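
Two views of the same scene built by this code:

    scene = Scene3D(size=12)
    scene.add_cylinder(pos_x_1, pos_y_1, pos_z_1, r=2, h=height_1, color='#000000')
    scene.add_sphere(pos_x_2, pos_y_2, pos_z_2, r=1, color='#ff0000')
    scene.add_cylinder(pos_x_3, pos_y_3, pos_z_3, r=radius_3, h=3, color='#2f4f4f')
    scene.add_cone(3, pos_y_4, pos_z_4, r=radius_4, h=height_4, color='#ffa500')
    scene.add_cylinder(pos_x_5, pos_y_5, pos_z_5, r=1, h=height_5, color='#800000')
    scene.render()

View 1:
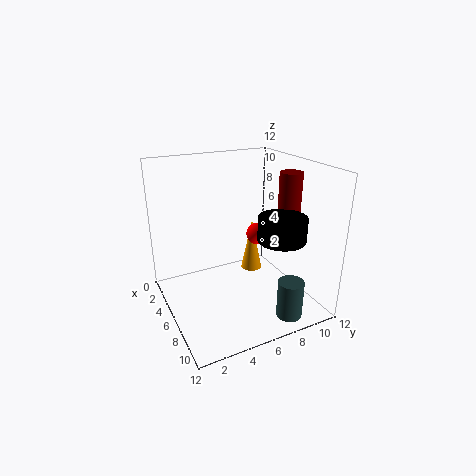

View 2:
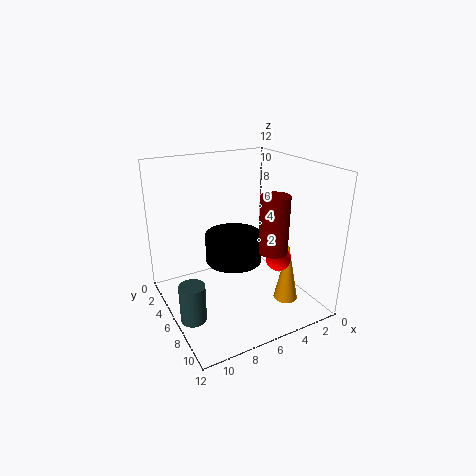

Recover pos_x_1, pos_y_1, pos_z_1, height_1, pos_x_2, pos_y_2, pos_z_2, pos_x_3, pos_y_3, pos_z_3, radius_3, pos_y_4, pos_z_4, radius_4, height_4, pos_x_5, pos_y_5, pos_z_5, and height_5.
pos_x_1 = 8; pos_y_1 = 9; pos_z_1 = 6; height_1 = 2; pos_x_2 = 4; pos_y_2 = 9; pos_z_2 = 5; pos_x_3 = 11; pos_y_3 = 8; pos_z_3 = 1; radius_3 = 1; pos_y_4 = 9; pos_z_4 = 1; radius_4 = 1; height_4 = 5; pos_x_5 = 6; pos_y_5 = 11; pos_z_5 = 7; height_5 = 4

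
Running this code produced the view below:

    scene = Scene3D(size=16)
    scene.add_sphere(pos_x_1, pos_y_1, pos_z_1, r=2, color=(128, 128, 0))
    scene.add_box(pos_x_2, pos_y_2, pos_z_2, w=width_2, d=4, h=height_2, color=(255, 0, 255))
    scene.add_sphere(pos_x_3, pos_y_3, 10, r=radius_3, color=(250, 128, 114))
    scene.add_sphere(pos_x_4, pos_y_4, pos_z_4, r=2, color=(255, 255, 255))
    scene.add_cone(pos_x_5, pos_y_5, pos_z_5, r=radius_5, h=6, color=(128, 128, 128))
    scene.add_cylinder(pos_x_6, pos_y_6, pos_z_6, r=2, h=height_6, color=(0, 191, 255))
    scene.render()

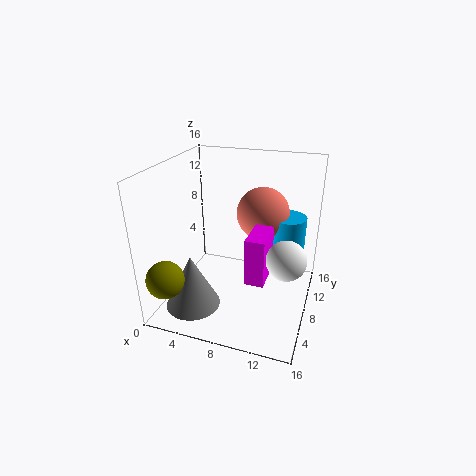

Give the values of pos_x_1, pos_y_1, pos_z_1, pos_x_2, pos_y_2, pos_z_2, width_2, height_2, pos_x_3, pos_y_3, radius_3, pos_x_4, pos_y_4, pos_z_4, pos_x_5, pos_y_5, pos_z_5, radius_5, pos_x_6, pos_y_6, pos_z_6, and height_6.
pos_x_1 = 2
pos_y_1 = 2
pos_z_1 = 5
pos_x_2 = 10
pos_y_2 = 4
pos_z_2 = 5
width_2 = 2
height_2 = 5
pos_x_3 = 10
pos_y_3 = 11
radius_3 = 3
pos_x_4 = 14
pos_y_4 = 5
pos_z_4 = 8
pos_x_5 = 4
pos_y_5 = 4
pos_z_5 = 1
radius_5 = 3
pos_x_6 = 13
pos_y_6 = 11
pos_z_6 = 4
height_6 = 6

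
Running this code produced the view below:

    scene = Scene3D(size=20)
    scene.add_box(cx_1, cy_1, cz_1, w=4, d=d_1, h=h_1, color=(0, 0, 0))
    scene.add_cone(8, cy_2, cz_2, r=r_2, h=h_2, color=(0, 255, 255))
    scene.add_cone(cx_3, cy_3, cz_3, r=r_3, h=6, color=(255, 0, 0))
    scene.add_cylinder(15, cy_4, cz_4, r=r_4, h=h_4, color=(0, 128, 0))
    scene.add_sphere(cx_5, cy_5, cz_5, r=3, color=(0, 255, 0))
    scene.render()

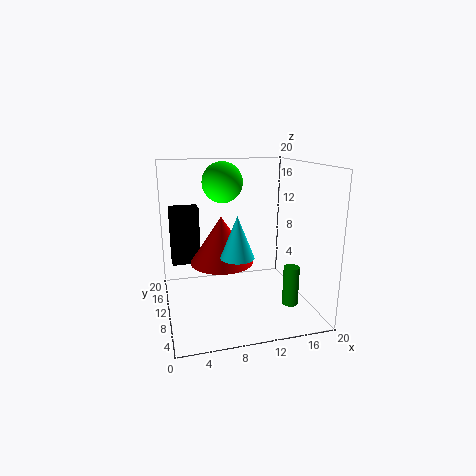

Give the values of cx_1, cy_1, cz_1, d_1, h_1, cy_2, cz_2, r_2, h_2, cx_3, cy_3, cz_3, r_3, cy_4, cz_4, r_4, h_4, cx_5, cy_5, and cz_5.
cx_1 = 1
cy_1 = 12
cz_1 = 6
d_1 = 3
h_1 = 8
cy_2 = 3
cz_2 = 10
r_2 = 2
h_2 = 5
cx_3 = 7
cy_3 = 7
cz_3 = 8
r_3 = 4
cy_4 = 3
cz_4 = 3
r_4 = 1
h_4 = 5
cx_5 = 9
cy_5 = 15
cz_5 = 17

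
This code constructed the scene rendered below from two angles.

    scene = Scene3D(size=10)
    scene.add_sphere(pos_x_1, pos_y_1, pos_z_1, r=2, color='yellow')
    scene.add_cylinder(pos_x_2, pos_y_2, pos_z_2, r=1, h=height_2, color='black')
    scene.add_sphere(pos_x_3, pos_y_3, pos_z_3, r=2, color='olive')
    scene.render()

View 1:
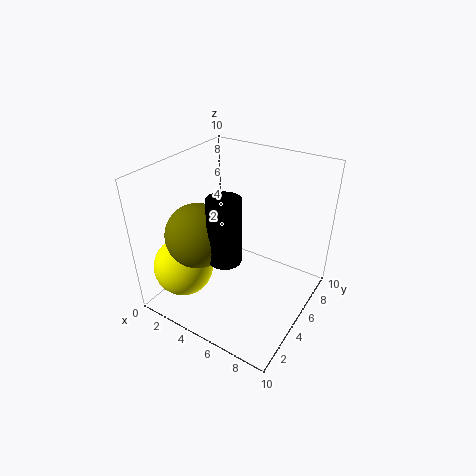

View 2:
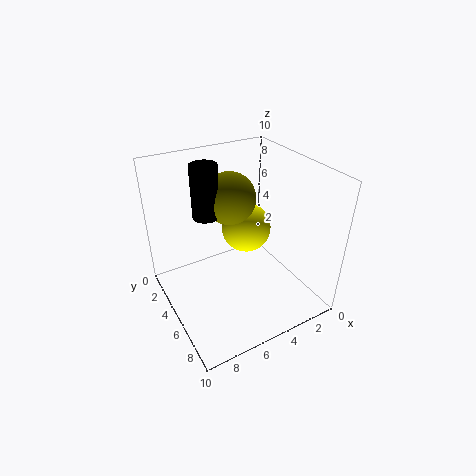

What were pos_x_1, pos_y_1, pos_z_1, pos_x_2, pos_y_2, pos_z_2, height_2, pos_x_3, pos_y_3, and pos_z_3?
pos_x_1 = 2.5
pos_y_1 = 2
pos_z_1 = 3.5
pos_x_2 = 6
pos_y_2 = 2
pos_z_2 = 5.5
height_2 = 4
pos_x_3 = 4
pos_y_3 = 2
pos_z_3 = 6.5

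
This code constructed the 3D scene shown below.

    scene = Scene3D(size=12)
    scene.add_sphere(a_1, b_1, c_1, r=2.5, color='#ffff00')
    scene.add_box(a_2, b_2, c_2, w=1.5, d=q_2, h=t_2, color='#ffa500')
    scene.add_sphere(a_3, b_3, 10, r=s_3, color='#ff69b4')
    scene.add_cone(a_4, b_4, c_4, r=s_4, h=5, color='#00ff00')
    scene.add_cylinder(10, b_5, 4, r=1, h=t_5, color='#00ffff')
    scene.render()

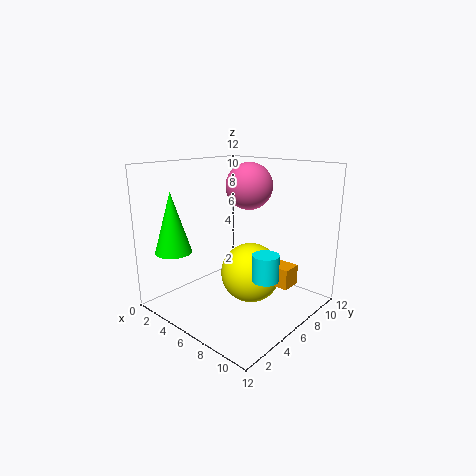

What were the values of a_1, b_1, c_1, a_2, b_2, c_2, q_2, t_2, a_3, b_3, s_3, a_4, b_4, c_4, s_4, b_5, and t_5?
a_1 = 7; b_1 = 6.5; c_1 = 3; a_2 = 10; b_2 = 5; c_2 = 3.5; q_2 = 1.5; t_2 = 1.5; a_3 = 5.5; b_3 = 8; s_3 = 2; a_4 = 2.5; b_4 = 2; c_4 = 5; s_4 = 1.5; b_5 = 4.5; t_5 = 2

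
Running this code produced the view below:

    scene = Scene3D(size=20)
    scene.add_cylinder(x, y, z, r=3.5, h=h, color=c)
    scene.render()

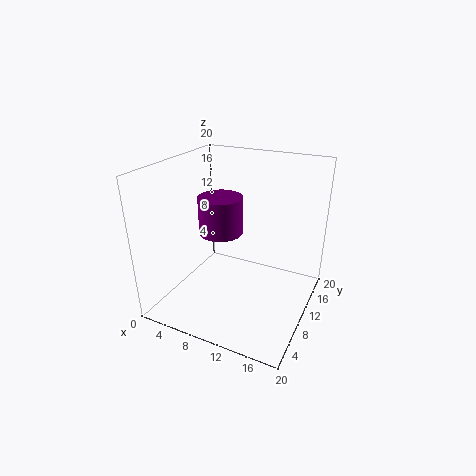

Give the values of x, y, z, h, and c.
x = 4.5
y = 15
z = 7.5
h = 6
c = 'purple'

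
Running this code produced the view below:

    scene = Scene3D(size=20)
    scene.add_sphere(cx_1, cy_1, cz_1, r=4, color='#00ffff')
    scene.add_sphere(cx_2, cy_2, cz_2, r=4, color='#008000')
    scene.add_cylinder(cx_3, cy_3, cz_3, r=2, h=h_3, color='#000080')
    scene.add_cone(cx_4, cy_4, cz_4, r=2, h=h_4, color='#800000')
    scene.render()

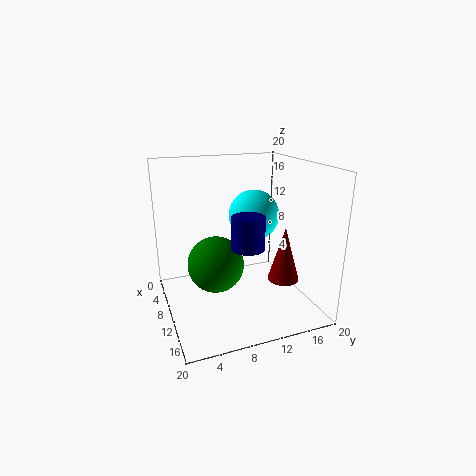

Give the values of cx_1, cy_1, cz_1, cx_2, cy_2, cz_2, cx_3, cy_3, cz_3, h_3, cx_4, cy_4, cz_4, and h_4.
cx_1 = 4
cy_1 = 15
cz_1 = 11
cx_2 = 9
cy_2 = 7
cz_2 = 6
cx_3 = 16
cy_3 = 9
cz_3 = 11
h_3 = 4
cx_4 = 16
cy_4 = 14
cz_4 = 6
h_4 = 7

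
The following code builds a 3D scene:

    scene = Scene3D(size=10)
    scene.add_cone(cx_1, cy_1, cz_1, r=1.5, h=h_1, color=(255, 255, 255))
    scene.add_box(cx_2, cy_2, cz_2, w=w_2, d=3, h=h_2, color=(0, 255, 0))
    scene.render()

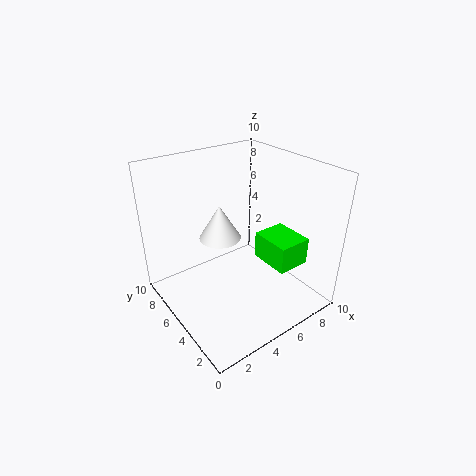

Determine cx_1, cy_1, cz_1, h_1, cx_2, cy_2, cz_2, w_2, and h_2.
cx_1 = 4.5; cy_1 = 6.5; cz_1 = 4.5; h_1 = 2.5; cx_2 = 7; cy_2 = 2.5; cz_2 = 2.5; w_2 = 2.5; h_2 = 2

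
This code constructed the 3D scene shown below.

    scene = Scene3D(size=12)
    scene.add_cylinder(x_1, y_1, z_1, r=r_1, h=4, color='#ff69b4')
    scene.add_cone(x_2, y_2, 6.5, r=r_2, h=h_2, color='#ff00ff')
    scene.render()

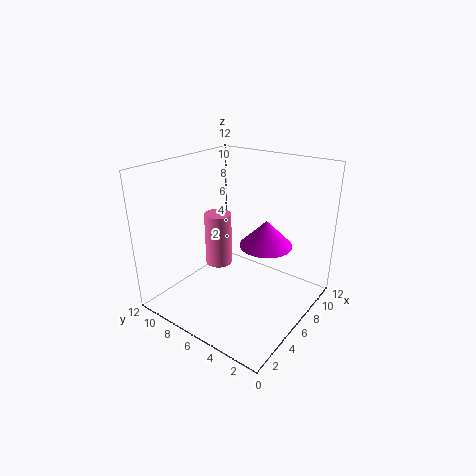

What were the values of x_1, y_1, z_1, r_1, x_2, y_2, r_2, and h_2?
x_1 = 3.5, y_1 = 6, z_1 = 5, r_1 = 1, x_2 = 5.5, y_2 = 3, r_2 = 2, h_2 = 2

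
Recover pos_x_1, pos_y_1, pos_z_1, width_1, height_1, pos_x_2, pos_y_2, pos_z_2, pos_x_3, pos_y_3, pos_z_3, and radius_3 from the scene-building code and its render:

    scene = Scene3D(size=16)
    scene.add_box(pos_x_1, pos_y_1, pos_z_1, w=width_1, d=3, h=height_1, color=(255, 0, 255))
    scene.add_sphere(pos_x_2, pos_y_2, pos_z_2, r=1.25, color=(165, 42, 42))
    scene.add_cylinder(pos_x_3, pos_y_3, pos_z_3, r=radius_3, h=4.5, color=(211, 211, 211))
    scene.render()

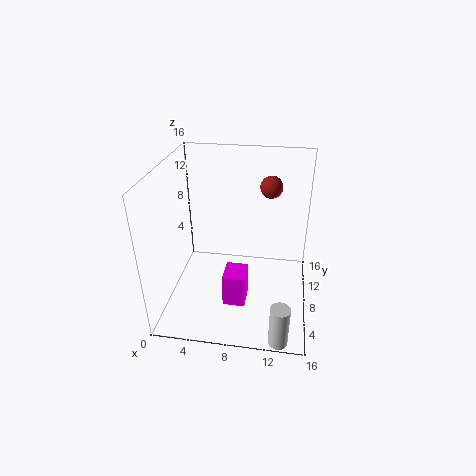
pos_x_1 = 6.75, pos_y_1 = 4.75, pos_z_1 = 1, width_1 = 2.5, height_1 = 3.75, pos_x_2 = 11.25, pos_y_2 = 11, pos_z_2 = 13, pos_x_3 = 13.25, pos_y_3 = 1, pos_z_3 = 0.25, radius_3 = 1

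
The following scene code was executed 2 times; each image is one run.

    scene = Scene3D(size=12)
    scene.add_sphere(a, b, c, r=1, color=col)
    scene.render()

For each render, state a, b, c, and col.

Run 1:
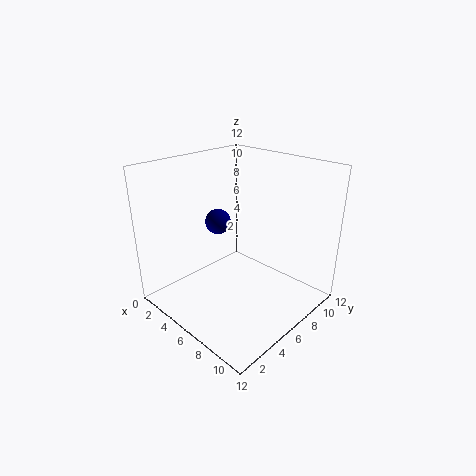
a = 5.25, b = 4.5, c = 7.75, col = 'navy'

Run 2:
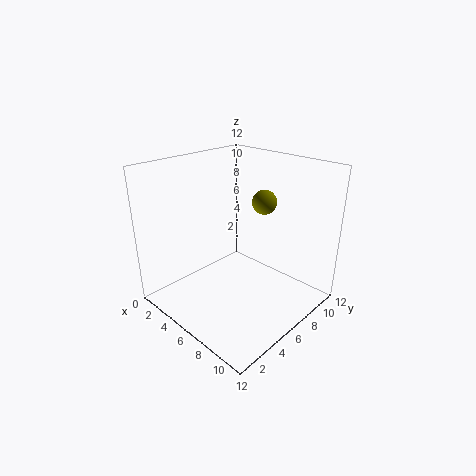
a = 7.25, b = 7.75, c = 9, col = 'olive'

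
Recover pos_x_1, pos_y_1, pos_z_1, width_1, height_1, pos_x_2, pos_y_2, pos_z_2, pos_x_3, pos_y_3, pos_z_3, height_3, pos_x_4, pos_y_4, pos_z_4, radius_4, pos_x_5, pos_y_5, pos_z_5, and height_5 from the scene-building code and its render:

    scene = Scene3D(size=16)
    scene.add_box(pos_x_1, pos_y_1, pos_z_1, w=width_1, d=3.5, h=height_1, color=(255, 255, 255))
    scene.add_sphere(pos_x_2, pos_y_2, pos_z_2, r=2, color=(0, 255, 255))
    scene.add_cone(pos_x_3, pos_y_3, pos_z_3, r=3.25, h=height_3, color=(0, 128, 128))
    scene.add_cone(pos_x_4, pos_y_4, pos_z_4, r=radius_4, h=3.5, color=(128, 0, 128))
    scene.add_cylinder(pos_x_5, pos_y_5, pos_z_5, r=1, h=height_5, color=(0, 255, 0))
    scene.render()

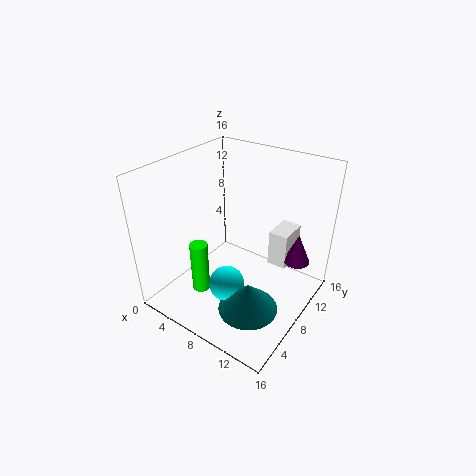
pos_x_1 = 10.25, pos_y_1 = 11, pos_z_1 = 3.75, width_1 = 2.25, height_1 = 4.25, pos_x_2 = 8, pos_y_2 = 5.75, pos_z_2 = 3, pos_x_3 = 11.25, pos_y_3 = 5.25, pos_z_3 = 1.5, height_3 = 3.25, pos_x_4 = 13.5, pos_y_4 = 12, pos_z_4 = 4.75, radius_4 = 1.5, pos_x_5 = 5, pos_y_5 = 4.75, pos_z_5 = 1.75, height_5 = 6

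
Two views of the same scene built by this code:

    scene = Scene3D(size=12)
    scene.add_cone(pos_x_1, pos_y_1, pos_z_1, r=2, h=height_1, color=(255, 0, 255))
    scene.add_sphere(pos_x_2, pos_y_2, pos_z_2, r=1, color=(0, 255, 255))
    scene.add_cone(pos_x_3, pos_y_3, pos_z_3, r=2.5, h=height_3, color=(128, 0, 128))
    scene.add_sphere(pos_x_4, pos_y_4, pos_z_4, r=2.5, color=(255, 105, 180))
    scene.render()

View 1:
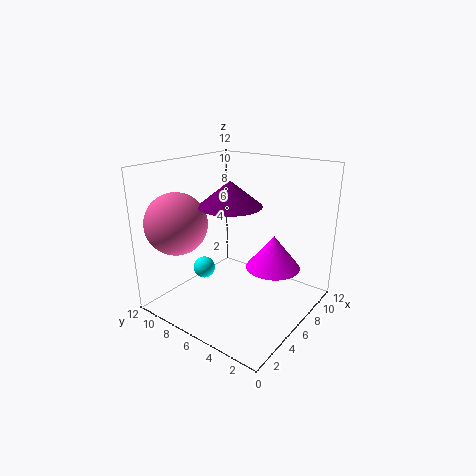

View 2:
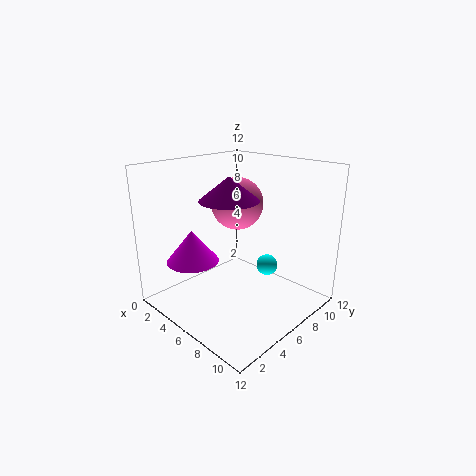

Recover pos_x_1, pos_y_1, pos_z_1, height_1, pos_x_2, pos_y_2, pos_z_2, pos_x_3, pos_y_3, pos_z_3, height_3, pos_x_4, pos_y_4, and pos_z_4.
pos_x_1 = 5; pos_y_1 = 2; pos_z_1 = 5; height_1 = 2.5; pos_x_2 = 6; pos_y_2 = 10; pos_z_2 = 2; pos_x_3 = 5; pos_y_3 = 6; pos_z_3 = 9; height_3 = 2; pos_x_4 = 2.5; pos_y_4 = 9.5; pos_z_4 = 7.5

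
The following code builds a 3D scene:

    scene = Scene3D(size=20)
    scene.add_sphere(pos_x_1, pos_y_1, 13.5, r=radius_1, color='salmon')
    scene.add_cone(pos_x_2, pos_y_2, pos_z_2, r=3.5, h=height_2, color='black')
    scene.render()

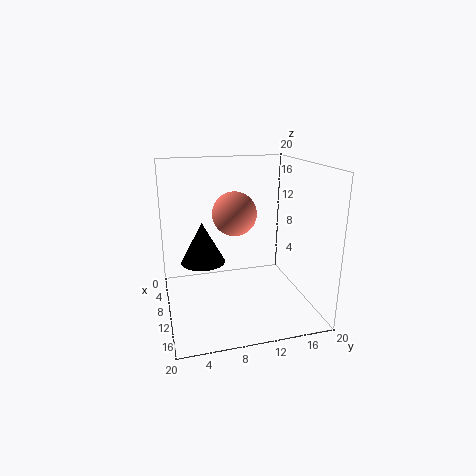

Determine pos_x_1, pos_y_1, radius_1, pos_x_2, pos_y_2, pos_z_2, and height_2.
pos_x_1 = 10
pos_y_1 = 9.5
radius_1 = 3
pos_x_2 = 3.5
pos_y_2 = 6
pos_z_2 = 4
height_2 = 6.5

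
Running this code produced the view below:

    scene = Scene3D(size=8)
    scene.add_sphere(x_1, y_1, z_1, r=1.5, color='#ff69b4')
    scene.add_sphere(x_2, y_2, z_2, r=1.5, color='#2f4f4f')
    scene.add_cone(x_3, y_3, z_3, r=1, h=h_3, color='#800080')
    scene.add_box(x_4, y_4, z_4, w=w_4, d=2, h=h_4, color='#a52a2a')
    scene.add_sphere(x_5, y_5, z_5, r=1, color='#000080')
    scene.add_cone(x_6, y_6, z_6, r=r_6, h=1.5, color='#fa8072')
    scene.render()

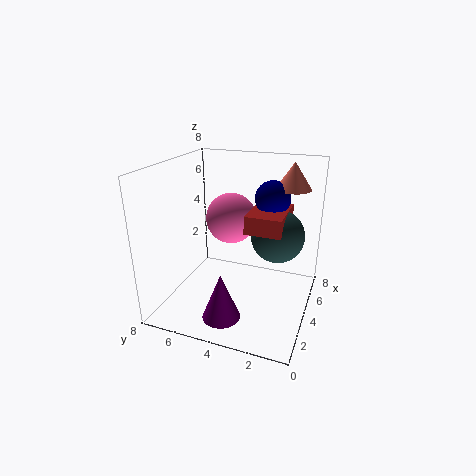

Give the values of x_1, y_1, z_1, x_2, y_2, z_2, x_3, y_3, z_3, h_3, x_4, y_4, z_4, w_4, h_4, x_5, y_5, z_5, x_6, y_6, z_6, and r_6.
x_1 = 5.5; y_1 = 5; z_1 = 4.5; x_2 = 5; y_2 = 2; z_2 = 4; x_3 = 1.5; y_3 = 4; z_3 = 0.5; h_3 = 2.5; x_4 = 3.5; y_4 = 1.5; z_4 = 4.5; w_4 = 3; h_4 = 1; x_5 = 5.5; y_5 = 2.5; z_5 = 6; x_6 = 6; y_6 = 1.5; z_6 = 6.5; r_6 = 1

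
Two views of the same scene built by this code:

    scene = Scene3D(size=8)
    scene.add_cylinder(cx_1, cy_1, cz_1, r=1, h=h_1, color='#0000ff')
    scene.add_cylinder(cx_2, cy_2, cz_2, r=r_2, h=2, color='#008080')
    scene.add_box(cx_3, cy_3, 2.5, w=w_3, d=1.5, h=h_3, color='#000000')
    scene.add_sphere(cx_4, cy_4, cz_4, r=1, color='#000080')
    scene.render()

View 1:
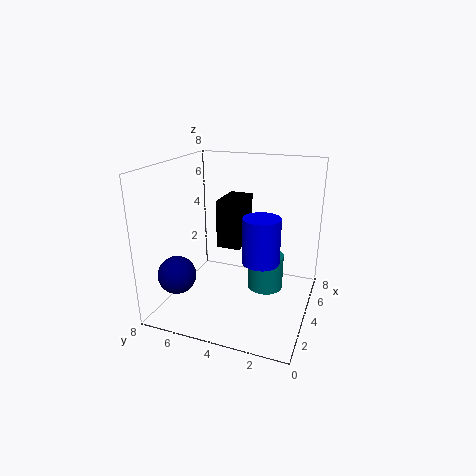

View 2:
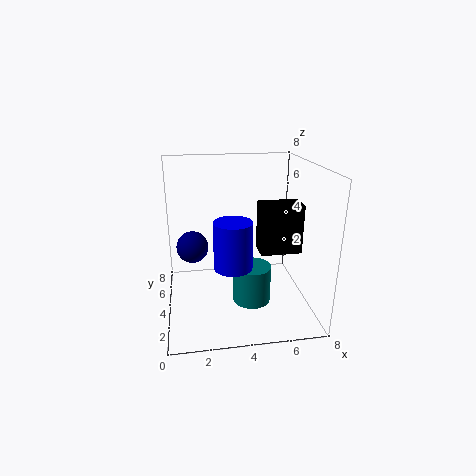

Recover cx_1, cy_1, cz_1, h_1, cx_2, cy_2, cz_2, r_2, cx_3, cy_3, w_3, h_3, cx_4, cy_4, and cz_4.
cx_1 = 3.5
cy_1 = 2.5
cz_1 = 3
h_1 = 2.5
cx_2 = 4.5
cy_2 = 2.5
cz_2 = 1
r_2 = 1
cx_3 = 5.5
cy_3 = 4.5
w_3 = 2.5
h_3 = 3
cx_4 = 1.5
cy_4 = 6.5
cz_4 = 2.5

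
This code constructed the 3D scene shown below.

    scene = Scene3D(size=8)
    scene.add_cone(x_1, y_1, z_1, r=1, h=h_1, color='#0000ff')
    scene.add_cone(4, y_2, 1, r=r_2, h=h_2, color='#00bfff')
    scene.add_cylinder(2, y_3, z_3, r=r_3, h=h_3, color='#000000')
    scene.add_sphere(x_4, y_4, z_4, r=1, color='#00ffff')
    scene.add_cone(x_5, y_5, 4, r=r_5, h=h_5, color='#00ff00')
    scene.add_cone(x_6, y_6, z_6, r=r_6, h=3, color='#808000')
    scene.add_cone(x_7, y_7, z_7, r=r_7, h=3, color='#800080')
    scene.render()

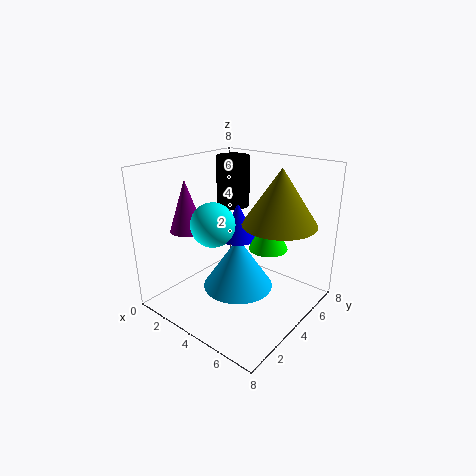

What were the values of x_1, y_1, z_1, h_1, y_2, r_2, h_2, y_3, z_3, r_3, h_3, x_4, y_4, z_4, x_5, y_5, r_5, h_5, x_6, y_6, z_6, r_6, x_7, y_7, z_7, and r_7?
x_1 = 4; y_1 = 4; z_1 = 4; h_1 = 2; y_2 = 4; r_2 = 2; h_2 = 3; y_3 = 6; z_3 = 5; r_3 = 1; h_3 = 3; x_4 = 5; y_4 = 1; z_4 = 6; x_5 = 6; y_5 = 4; r_5 = 1; h_5 = 2; x_6 = 6; y_6 = 5; z_6 = 5; r_6 = 2; x_7 = 1; y_7 = 3; z_7 = 4; r_7 = 1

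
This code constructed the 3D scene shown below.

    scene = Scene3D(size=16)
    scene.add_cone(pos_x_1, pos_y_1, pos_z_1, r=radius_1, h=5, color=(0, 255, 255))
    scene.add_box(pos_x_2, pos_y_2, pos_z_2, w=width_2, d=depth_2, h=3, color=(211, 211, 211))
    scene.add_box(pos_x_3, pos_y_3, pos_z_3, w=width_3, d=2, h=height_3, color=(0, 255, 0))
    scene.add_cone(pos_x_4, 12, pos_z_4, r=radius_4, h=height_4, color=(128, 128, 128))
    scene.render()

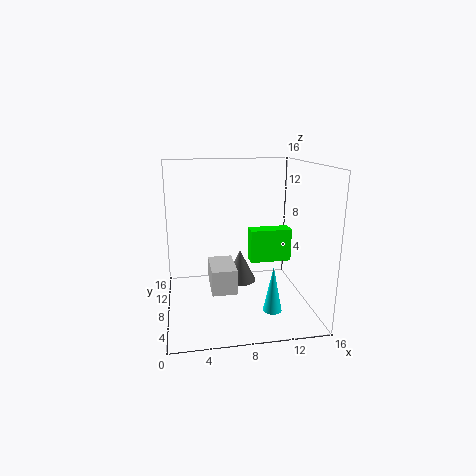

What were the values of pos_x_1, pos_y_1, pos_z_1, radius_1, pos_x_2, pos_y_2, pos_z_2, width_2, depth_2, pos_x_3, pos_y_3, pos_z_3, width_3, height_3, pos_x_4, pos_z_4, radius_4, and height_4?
pos_x_1 = 11; pos_y_1 = 4; pos_z_1 = 1; radius_1 = 1; pos_x_2 = 5; pos_y_2 = 8; pos_z_2 = 1; width_2 = 3; depth_2 = 5; pos_x_3 = 10; pos_y_3 = 10; pos_z_3 = 4; width_3 = 5; height_3 = 4; pos_x_4 = 9; pos_z_4 = 1; radius_4 = 2; height_4 = 4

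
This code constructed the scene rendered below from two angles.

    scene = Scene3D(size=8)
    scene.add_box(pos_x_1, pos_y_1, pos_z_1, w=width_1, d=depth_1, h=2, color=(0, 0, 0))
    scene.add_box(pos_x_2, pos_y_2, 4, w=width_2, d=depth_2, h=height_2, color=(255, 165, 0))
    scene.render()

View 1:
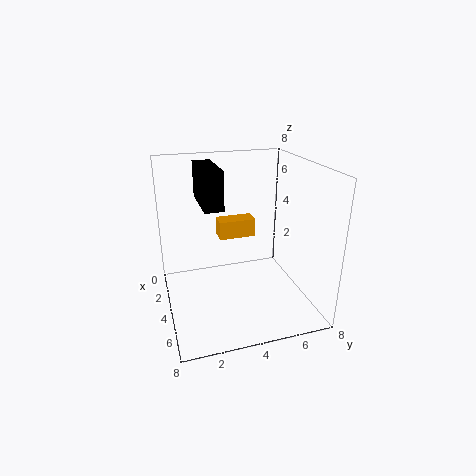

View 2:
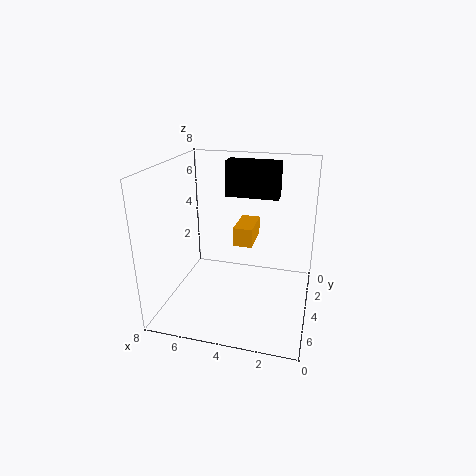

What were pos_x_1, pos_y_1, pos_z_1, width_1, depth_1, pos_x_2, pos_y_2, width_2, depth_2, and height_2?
pos_x_1 = 2
pos_y_1 = 2
pos_z_1 = 6
width_1 = 3
depth_1 = 1
pos_x_2 = 3
pos_y_2 = 3
width_2 = 1
depth_2 = 2
height_2 = 1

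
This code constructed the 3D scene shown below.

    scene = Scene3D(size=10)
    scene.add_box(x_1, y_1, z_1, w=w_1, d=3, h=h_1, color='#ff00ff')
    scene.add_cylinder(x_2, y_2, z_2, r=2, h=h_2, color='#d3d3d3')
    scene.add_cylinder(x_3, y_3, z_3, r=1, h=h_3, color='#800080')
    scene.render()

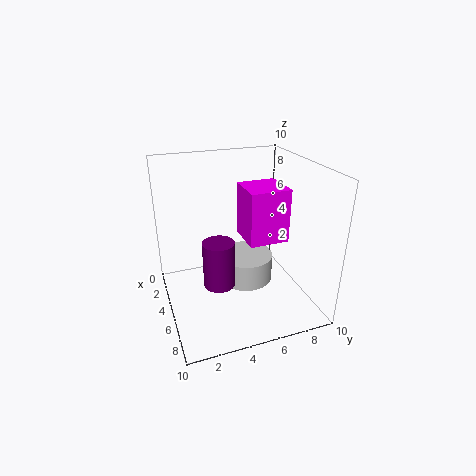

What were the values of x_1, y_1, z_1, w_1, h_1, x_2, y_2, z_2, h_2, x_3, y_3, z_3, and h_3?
x_1 = 2, y_1 = 6, z_1 = 4, w_1 = 3, h_1 = 4, x_2 = 4, y_2 = 6, z_2 = 1, h_2 = 2, x_3 = 7, y_3 = 3, z_3 = 3, h_3 = 3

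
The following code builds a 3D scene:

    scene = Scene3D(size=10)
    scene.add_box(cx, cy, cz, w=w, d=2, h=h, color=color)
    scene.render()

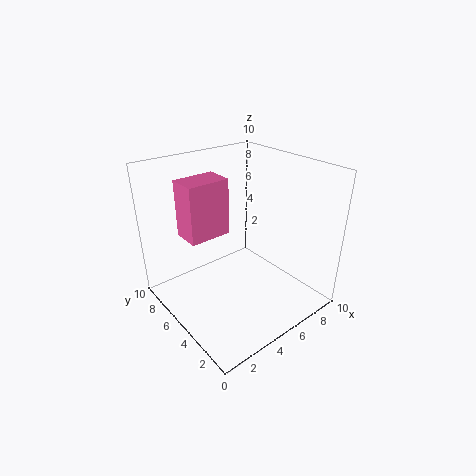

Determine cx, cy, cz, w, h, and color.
cx = 2; cy = 6; cz = 5; w = 3; h = 4; color = 'hotpink'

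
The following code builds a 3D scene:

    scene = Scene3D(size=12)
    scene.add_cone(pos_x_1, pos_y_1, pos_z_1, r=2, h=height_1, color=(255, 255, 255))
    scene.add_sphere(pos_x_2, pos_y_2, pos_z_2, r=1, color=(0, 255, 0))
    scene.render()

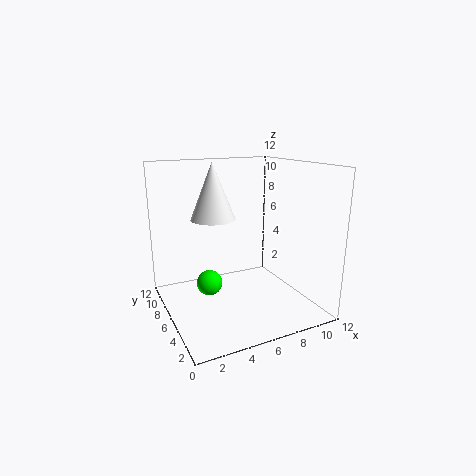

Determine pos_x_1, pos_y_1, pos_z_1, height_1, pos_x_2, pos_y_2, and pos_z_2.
pos_x_1 = 5
pos_y_1 = 9
pos_z_1 = 7
height_1 = 5
pos_x_2 = 3
pos_y_2 = 5
pos_z_2 = 3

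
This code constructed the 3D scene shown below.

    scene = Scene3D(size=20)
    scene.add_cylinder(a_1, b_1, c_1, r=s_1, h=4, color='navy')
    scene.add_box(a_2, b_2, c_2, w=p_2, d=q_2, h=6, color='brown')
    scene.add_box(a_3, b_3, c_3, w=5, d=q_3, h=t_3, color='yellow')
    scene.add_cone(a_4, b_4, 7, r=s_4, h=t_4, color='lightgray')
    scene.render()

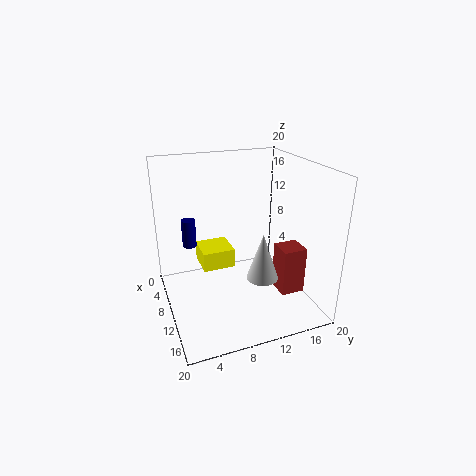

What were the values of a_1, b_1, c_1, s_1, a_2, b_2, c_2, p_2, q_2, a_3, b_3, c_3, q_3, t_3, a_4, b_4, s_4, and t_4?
a_1 = 6; b_1 = 4; c_1 = 8; s_1 = 1; a_2 = 15; b_2 = 13; c_2 = 5; p_2 = 3; q_2 = 3; a_3 = 1; b_3 = 6; c_3 = 3; q_3 = 5; t_3 = 3; a_4 = 16; b_4 = 11; s_4 = 2; t_4 = 6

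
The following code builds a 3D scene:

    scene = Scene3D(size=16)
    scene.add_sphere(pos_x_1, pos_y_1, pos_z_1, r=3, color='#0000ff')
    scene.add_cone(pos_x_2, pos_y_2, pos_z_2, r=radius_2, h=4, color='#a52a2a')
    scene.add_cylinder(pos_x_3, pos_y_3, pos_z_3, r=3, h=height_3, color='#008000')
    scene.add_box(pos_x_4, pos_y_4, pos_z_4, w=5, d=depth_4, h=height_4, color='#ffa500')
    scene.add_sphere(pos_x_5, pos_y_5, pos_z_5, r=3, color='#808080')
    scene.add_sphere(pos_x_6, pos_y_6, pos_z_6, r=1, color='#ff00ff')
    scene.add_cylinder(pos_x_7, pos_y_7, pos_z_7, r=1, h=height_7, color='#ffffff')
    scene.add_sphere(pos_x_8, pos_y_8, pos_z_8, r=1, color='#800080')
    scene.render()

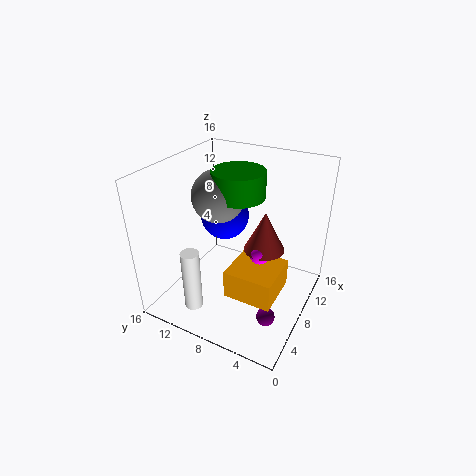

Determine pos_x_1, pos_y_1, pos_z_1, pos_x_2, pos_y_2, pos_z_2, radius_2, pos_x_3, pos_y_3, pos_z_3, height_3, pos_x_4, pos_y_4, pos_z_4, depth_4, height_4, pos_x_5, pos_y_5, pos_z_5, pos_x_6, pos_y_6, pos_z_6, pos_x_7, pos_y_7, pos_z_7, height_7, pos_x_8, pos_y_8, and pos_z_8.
pos_x_1 = 12
pos_y_1 = 12
pos_z_1 = 8
pos_x_2 = 6
pos_y_2 = 4
pos_z_2 = 9
radius_2 = 2
pos_x_3 = 10
pos_y_3 = 9
pos_z_3 = 12
height_3 = 3
pos_x_4 = 3
pos_y_4 = 2
pos_z_4 = 4
depth_4 = 5
height_4 = 3
pos_x_5 = 9
pos_y_5 = 11
pos_z_5 = 12
pos_x_6 = 5
pos_y_6 = 4
pos_z_6 = 9
pos_x_7 = 3
pos_y_7 = 11
pos_z_7 = 1
height_7 = 7
pos_x_8 = 5
pos_y_8 = 3
pos_z_8 = 1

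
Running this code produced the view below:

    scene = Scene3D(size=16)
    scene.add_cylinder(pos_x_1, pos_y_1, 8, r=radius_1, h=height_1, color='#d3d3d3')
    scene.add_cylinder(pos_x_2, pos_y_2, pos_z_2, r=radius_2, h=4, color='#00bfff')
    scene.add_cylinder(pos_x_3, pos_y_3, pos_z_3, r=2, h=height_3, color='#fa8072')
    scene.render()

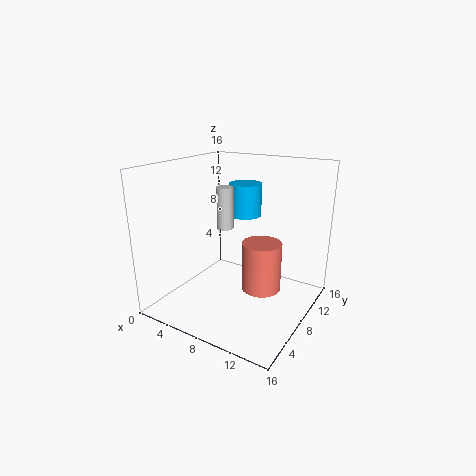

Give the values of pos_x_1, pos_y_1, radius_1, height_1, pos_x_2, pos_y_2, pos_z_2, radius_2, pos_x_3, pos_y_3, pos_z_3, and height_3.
pos_x_1 = 5; pos_y_1 = 10; radius_1 = 1; height_1 = 5; pos_x_2 = 6; pos_y_2 = 13; pos_z_2 = 9; radius_2 = 2; pos_x_3 = 12; pos_y_3 = 6; pos_z_3 = 4; height_3 = 5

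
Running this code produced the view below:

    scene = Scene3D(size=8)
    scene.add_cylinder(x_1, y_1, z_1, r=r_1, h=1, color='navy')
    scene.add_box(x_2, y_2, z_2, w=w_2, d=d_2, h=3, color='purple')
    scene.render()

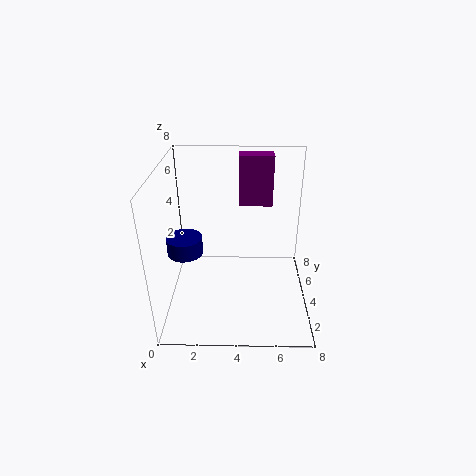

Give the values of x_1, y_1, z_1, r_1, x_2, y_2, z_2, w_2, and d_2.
x_1 = 1
y_1 = 4
z_1 = 3
r_1 = 1
x_2 = 4
y_2 = 6
z_2 = 5
w_2 = 2
d_2 = 1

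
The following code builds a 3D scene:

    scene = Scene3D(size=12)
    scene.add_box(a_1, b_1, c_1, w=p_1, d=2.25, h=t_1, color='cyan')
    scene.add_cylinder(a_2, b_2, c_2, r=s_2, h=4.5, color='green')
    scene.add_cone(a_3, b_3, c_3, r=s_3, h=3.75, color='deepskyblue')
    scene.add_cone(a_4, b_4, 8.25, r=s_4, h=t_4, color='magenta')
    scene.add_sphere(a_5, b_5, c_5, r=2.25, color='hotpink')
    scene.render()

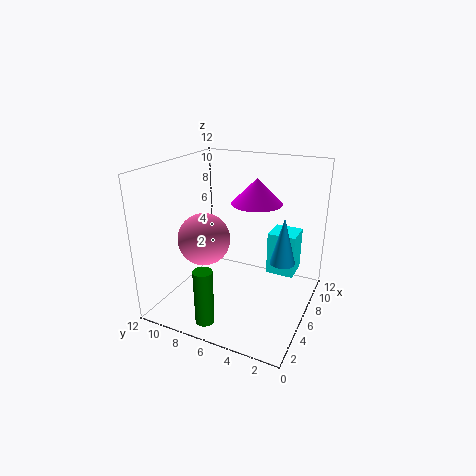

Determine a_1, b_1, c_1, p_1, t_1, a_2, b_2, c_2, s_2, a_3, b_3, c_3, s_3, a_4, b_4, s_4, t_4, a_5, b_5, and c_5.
a_1 = 6.25, b_1 = 1.25, c_1 = 3.25, p_1 = 2.25, t_1 = 3.5, a_2 = 1.5, b_2 = 6.75, c_2 = 0.5, s_2 = 0.75, a_3 = 5.75, b_3 = 2, c_3 = 4.75, s_3 = 1, a_4 = 8.75, b_4 = 5.5, s_4 = 2.25, t_4 = 2.25, a_5 = 5.5, b_5 = 9, c_5 = 5.5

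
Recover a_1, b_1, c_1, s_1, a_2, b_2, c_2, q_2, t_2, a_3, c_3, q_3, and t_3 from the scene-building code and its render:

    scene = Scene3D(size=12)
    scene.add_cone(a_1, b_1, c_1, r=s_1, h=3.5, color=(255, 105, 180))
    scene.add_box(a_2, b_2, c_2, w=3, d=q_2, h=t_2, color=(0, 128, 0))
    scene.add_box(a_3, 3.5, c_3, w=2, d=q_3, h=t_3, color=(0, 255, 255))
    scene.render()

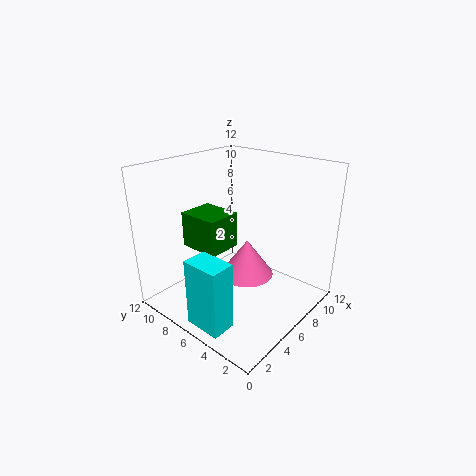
a_1 = 8.5, b_1 = 7, c_1 = 1, s_1 = 2.5, a_2 = 3.5, b_2 = 6.5, c_2 = 5, q_2 = 3.5, t_2 = 3, a_3 = 0.5, c_3 = 0.5, q_3 = 3, t_3 = 5.5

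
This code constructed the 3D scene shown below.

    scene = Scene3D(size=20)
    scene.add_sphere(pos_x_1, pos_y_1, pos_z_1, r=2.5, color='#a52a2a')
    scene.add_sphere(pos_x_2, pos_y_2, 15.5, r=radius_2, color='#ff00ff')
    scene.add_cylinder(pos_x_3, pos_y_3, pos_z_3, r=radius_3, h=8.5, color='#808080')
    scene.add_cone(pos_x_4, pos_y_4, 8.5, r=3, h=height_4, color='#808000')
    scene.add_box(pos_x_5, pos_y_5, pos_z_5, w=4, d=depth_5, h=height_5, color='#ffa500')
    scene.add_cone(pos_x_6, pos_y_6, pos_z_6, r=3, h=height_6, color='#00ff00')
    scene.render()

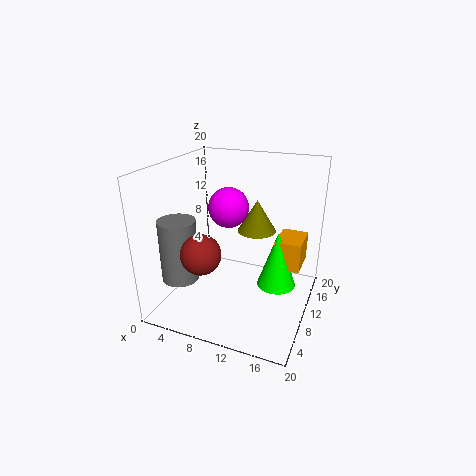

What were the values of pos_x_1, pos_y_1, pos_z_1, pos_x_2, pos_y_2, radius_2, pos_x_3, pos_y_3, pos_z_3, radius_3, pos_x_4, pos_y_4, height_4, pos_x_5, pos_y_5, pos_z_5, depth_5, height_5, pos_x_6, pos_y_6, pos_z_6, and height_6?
pos_x_1 = 8, pos_y_1 = 3, pos_z_1 = 10.5, pos_x_2 = 10, pos_y_2 = 7, radius_2 = 2.5, pos_x_3 = 3.5, pos_y_3 = 5, pos_z_3 = 5, radius_3 = 2.5, pos_x_4 = 10.5, pos_y_4 = 16.5, height_4 = 5, pos_x_5 = 14, pos_y_5 = 14.5, pos_z_5 = 3.5, depth_5 = 5.5, height_5 = 4.5, pos_x_6 = 14.5, pos_y_6 = 15, pos_z_6 = 0.5, height_6 = 9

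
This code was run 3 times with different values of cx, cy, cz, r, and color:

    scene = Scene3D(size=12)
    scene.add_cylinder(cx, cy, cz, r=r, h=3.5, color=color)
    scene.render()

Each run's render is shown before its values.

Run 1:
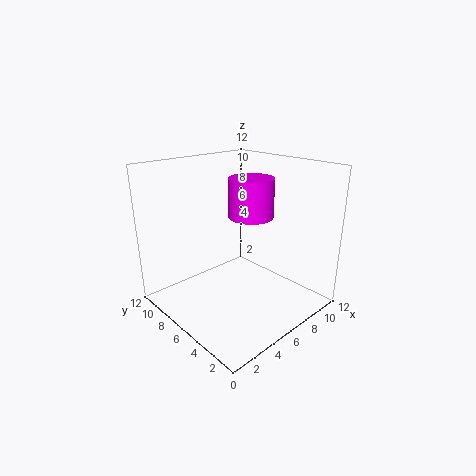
cx = 8.5, cy = 7, cz = 7, r = 2, color = 'magenta'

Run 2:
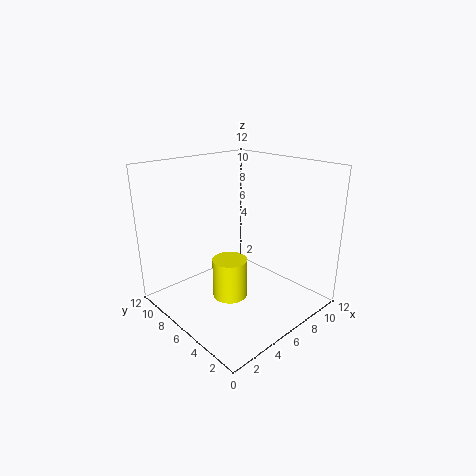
cx = 5.5, cy = 6.5, cz = 0.5, r = 1.5, color = 'yellow'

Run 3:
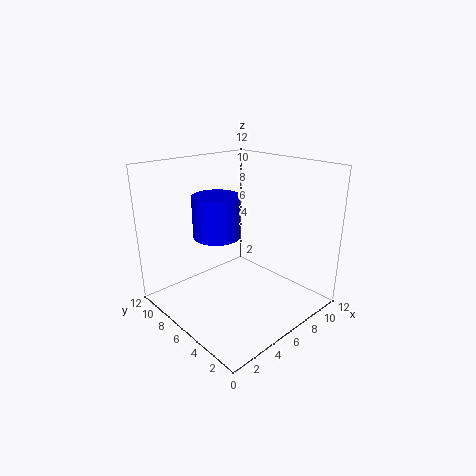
cx = 5, cy = 7.5, cz = 6, r = 2, color = 'blue'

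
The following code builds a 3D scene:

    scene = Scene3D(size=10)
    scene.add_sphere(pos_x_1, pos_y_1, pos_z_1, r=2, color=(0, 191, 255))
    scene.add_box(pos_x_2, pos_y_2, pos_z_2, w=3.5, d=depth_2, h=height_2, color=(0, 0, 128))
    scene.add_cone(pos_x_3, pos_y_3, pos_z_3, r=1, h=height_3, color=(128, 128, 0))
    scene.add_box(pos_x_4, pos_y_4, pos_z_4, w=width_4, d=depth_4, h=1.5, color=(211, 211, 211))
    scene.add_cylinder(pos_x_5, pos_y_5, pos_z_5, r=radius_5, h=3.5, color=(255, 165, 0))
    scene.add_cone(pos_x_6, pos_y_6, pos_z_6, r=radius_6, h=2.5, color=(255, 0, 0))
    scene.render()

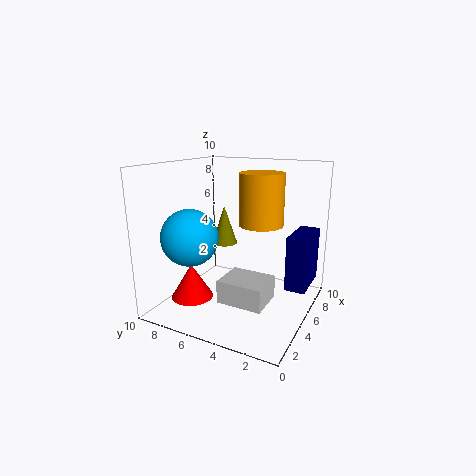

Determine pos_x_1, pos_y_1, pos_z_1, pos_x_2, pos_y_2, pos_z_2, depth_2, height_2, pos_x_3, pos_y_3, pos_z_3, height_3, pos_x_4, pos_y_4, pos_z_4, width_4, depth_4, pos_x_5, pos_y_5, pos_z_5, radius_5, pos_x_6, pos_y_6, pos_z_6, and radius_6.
pos_x_1 = 3.5, pos_y_1 = 8, pos_z_1 = 5, pos_x_2 = 6.5, pos_y_2 = 0.5, pos_z_2 = 1, depth_2 = 1.5, height_2 = 4, pos_x_3 = 7.5, pos_y_3 = 7.5, pos_z_3 = 3.5, height_3 = 3, pos_x_4 = 2, pos_y_4 = 2, pos_z_4 = 1.5, width_4 = 2.5, depth_4 = 3, pos_x_5 = 5.5, pos_y_5 = 3.5, pos_z_5 = 6, radius_5 = 1.5, pos_x_6 = 3.5, pos_y_6 = 8, pos_z_6 = 0.5, radius_6 = 1.5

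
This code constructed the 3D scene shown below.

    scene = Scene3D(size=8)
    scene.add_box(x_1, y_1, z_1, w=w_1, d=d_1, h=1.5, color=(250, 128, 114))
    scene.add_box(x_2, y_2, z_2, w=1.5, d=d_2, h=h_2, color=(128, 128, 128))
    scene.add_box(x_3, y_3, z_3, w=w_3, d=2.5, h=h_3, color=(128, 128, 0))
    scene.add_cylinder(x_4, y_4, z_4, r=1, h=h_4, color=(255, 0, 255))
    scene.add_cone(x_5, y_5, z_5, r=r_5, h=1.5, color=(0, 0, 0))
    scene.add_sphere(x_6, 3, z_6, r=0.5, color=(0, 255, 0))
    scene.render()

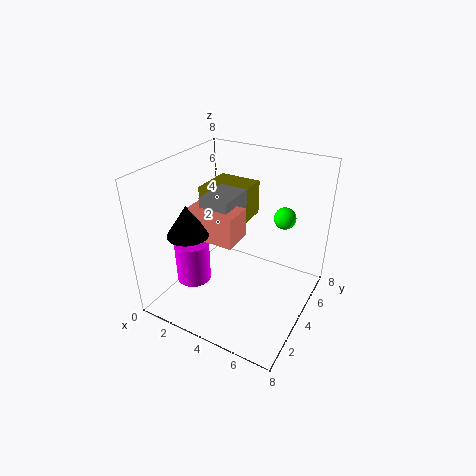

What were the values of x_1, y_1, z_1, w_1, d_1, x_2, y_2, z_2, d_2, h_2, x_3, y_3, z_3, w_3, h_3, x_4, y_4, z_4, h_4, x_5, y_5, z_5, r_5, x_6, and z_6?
x_1 = 2.5, y_1 = 1.5, z_1 = 5, w_1 = 2.5, d_1 = 1.5, x_2 = 3, y_2 = 2, z_2 = 5, d_2 = 2, h_2 = 2, x_3 = 1.5, y_3 = 4, z_3 = 4.5, w_3 = 2.5, h_3 = 2, x_4 = 1.5, y_4 = 3, z_4 = 1, h_4 = 2.5, x_5 = 3, y_5 = 1, z_5 = 5.5, r_5 = 1, x_6 = 7, z_6 = 6.5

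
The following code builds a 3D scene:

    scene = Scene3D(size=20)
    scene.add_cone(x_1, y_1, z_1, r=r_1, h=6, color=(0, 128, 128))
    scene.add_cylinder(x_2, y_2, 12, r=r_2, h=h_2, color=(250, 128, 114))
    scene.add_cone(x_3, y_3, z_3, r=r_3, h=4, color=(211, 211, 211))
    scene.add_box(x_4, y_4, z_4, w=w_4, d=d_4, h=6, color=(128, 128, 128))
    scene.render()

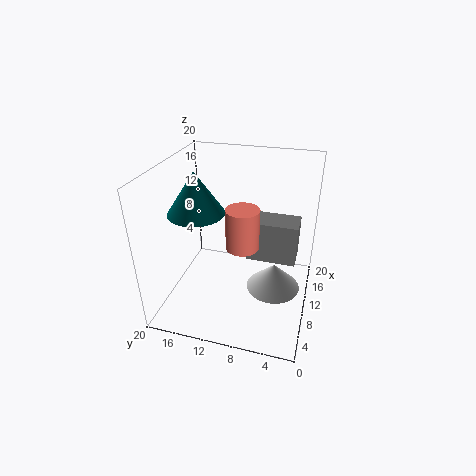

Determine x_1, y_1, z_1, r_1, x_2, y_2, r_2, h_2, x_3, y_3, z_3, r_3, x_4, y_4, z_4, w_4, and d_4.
x_1 = 10; y_1 = 16; z_1 = 13; r_1 = 4; x_2 = 5; y_2 = 8; r_2 = 2; h_2 = 5; x_3 = 12; y_3 = 5; z_3 = 1; r_3 = 4; x_4 = 11; y_4 = 2; z_4 = 6; w_4 = 4; d_4 = 7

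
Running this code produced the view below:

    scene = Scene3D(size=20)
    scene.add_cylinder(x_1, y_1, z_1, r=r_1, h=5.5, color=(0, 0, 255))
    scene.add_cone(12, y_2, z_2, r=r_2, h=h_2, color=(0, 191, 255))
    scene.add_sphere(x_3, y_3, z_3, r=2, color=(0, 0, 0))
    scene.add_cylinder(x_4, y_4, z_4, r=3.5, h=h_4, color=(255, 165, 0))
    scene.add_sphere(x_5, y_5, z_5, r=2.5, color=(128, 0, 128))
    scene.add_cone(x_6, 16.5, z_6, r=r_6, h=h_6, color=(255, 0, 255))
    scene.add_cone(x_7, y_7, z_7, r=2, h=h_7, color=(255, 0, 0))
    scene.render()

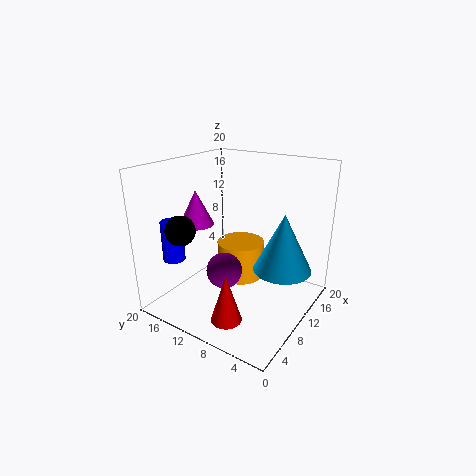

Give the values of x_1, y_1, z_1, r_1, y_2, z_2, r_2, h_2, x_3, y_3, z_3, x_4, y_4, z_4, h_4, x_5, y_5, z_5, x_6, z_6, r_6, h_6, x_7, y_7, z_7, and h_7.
x_1 = 4, y_1 = 16.5, z_1 = 7.5, r_1 = 1.5, y_2 = 4, z_2 = 6, r_2 = 4, h_2 = 8, x_3 = 4, y_3 = 15, z_3 = 12, x_4 = 13, y_4 = 11.5, z_4 = 2.5, h_4 = 5.5, x_5 = 8, y_5 = 11, z_5 = 5.5, x_6 = 9, z_6 = 11, r_6 = 2.5, h_6 = 5, x_7 = 3.5, y_7 = 7.5, z_7 = 1.5, h_7 = 6.5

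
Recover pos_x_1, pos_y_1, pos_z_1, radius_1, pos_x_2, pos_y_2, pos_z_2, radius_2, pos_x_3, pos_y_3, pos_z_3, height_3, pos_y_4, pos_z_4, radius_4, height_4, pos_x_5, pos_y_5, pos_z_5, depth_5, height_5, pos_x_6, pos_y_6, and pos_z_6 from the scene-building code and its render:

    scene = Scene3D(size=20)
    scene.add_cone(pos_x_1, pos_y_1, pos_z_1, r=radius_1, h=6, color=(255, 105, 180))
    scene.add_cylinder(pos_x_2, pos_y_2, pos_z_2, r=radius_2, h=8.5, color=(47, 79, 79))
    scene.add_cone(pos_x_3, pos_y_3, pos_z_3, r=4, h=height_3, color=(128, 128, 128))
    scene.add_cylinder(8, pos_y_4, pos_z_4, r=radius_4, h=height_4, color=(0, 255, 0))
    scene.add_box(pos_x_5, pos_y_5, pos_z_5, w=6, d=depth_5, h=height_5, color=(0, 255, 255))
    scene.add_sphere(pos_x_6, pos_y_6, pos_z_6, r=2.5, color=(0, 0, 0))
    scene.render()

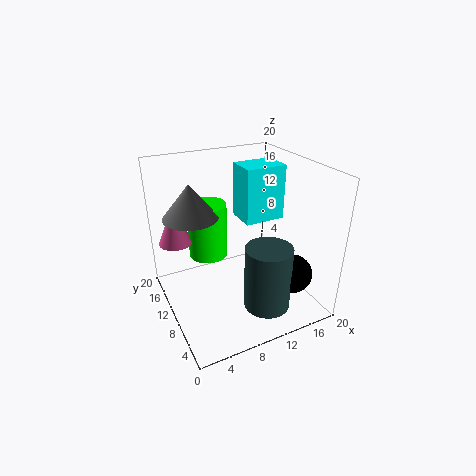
pos_x_1 = 3, pos_y_1 = 17, pos_z_1 = 7.5, radius_1 = 2.5, pos_x_2 = 11, pos_y_2 = 3.5, pos_z_2 = 3, radius_2 = 3, pos_x_3 = 5, pos_y_3 = 15, pos_z_3 = 12, height_3 = 5, pos_y_4 = 16.5, pos_z_4 = 4.5, radius_4 = 3, height_4 = 8.5, pos_x_5 = 12, pos_y_5 = 11, pos_z_5 = 11, depth_5 = 4.5, height_5 = 8, pos_x_6 = 14.5, pos_y_6 = 3, pos_z_6 = 7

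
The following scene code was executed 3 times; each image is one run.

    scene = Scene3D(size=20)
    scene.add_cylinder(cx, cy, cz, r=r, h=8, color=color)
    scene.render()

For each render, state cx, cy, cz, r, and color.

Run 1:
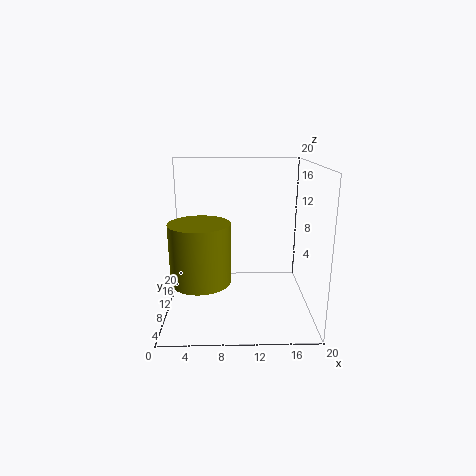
cx = 5; cy = 7; cz = 5; r = 4; color = 'olive'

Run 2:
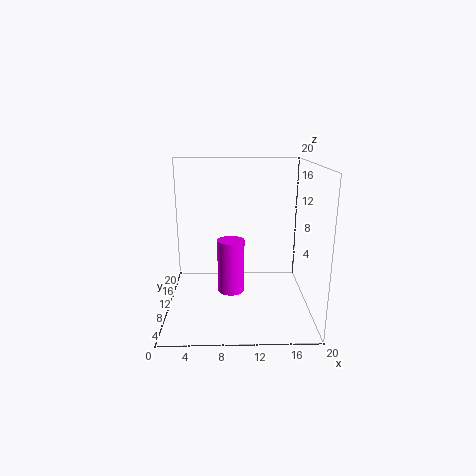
cx = 9; cy = 12; cz = 1; r = 2; color = 'magenta'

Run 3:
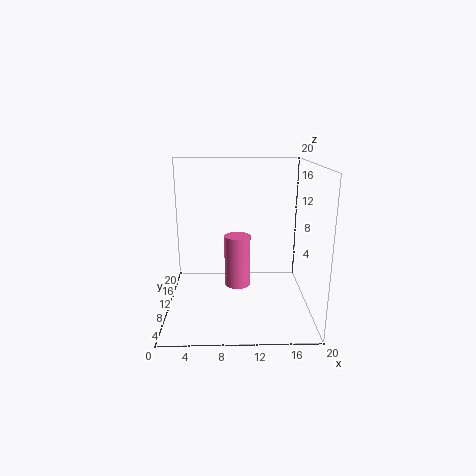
cx = 10; cy = 14; cz = 1; r = 2; color = 'hotpink'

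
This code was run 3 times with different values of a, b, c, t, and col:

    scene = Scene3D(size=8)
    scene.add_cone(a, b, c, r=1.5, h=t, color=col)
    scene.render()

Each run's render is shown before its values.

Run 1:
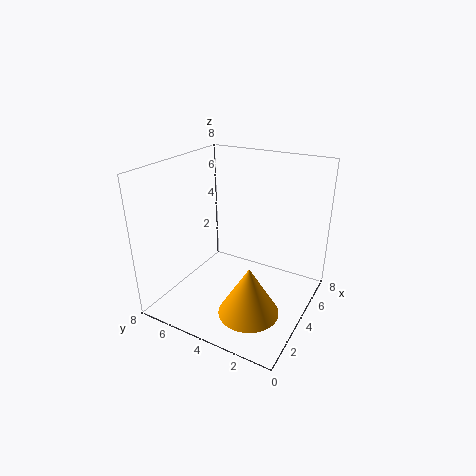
a = 1.5
b = 2
c = 1.5
t = 2.5
col = 'orange'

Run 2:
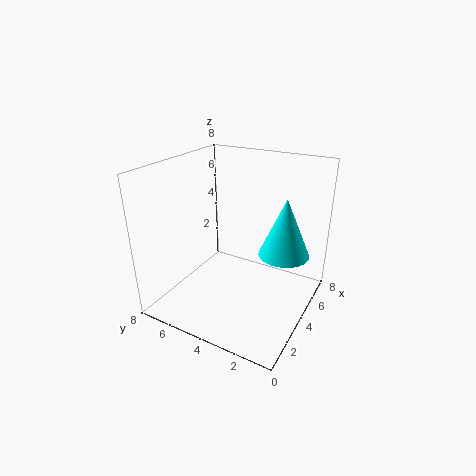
a = 6
b = 2
c = 2.5
t = 3.5
col = 'cyan'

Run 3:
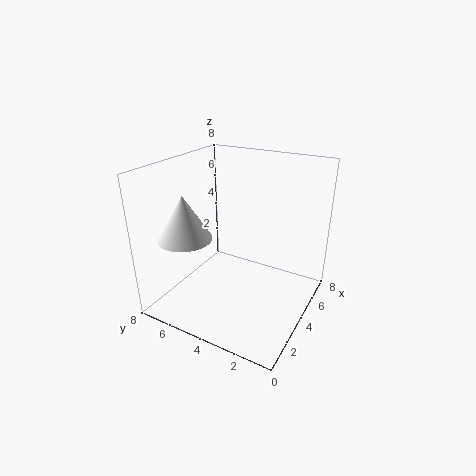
a = 2.5
b = 6.5
c = 4
t = 2.5
col = 'white'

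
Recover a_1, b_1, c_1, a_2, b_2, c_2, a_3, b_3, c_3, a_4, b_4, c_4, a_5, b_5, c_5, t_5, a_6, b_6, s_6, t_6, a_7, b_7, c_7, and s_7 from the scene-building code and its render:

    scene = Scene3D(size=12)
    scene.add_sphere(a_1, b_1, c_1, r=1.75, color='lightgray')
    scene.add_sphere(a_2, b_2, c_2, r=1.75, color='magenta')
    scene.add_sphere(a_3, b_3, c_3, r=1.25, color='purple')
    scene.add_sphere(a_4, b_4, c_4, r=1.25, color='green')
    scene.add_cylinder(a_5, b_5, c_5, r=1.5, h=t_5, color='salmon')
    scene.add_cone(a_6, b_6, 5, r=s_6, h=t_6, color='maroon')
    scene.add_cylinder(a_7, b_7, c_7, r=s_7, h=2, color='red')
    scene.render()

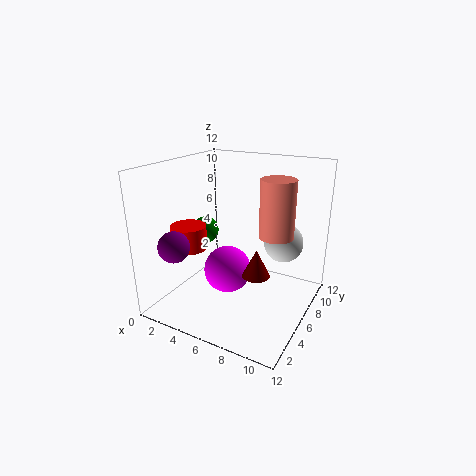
a_1 = 8.75, b_1 = 9.5, c_1 = 4.75, a_2 = 6.75, b_2 = 3, c_2 = 4.75, a_3 = 2.5, b_3 = 2, c_3 = 6, a_4 = 1.5, b_4 = 7.75, c_4 = 5.25, a_5 = 8.5, b_5 = 8.25, c_5 = 5.75, t_5 = 5, a_6 = 9.25, b_6 = 2.75, s_6 = 1, t_6 = 2, a_7 = 2.25, b_7 = 4.25, c_7 = 5, s_7 = 1.5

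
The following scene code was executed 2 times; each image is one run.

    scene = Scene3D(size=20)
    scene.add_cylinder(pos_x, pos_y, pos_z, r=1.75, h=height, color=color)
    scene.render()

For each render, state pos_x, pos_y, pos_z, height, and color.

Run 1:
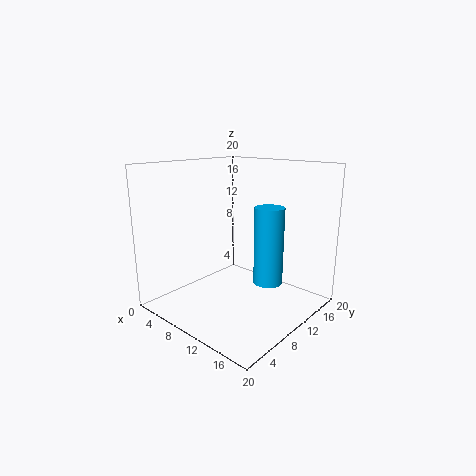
pos_x = 17; pos_y = 7.5; pos_z = 6.5; height = 9.25; color = 'deepskyblue'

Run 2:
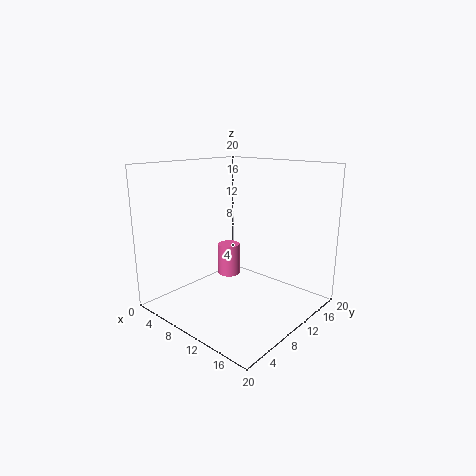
pos_x = 4.75; pos_y = 13.75; pos_z = 2; height = 5; color = 'hotpink'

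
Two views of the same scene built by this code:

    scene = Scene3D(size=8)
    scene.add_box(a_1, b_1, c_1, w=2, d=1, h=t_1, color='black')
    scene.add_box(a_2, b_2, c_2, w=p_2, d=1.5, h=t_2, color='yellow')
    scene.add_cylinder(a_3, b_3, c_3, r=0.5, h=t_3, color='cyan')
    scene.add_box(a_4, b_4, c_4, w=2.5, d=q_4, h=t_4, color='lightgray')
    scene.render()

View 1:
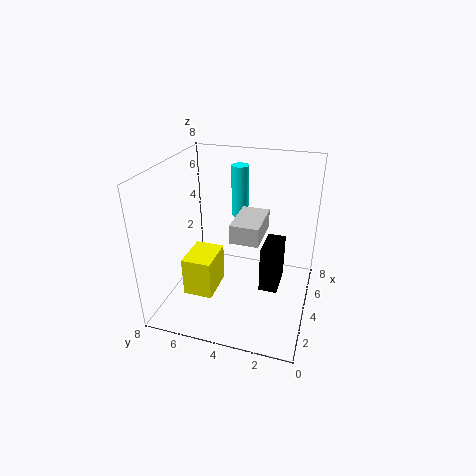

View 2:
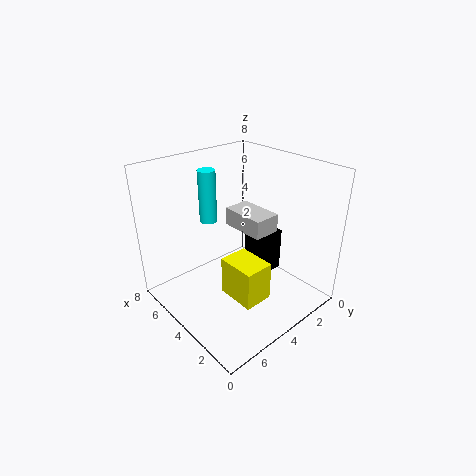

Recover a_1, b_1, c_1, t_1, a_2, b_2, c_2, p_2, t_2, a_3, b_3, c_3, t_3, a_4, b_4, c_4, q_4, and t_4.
a_1 = 3
b_1 = 1.5
c_1 = 1.5
t_1 = 2.5
a_2 = 1
b_2 = 4.5
c_2 = 2
p_2 = 2
t_2 = 2
a_3 = 6
b_3 = 4.5
c_3 = 4.5
t_3 = 3
a_4 = 2.5
b_4 = 2.5
c_4 = 4.5
q_4 = 1.5
t_4 = 1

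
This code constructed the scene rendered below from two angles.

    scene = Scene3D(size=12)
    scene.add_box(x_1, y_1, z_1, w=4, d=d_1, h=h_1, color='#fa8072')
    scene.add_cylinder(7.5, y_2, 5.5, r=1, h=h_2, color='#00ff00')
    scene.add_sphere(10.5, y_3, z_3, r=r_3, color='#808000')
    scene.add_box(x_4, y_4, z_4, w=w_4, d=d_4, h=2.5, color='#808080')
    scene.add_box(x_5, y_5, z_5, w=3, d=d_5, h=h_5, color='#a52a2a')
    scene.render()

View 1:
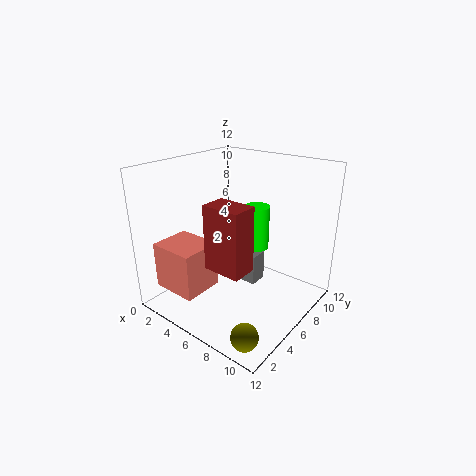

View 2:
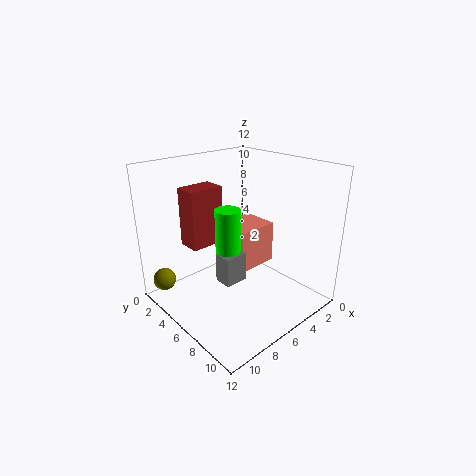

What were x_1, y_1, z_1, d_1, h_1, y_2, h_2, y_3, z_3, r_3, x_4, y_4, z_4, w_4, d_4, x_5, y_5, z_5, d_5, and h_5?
x_1 = 0.5; y_1 = 1.5; z_1 = 1.5; d_1 = 3.5; h_1 = 4; y_2 = 6.5; h_2 = 3.5; y_3 = 1; z_3 = 1.5; r_3 = 1; x_4 = 6; y_4 = 5.5; z_4 = 2.5; w_4 = 2; d_4 = 1.5; x_5 = 6; y_5 = 2; z_5 = 5; d_5 = 2; h_5 = 5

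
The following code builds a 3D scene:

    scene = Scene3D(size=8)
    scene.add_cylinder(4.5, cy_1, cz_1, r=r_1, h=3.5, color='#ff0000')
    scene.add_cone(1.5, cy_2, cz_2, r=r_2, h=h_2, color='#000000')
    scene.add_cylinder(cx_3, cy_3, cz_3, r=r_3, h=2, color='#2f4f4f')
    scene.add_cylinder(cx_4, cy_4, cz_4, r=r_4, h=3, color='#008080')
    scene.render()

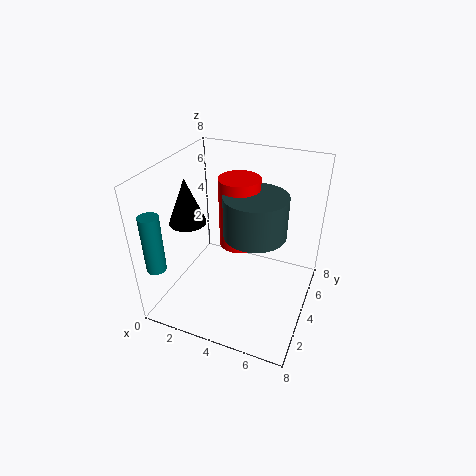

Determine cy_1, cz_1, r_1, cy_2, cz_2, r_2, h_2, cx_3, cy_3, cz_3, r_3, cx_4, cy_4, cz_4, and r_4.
cy_1 = 3; cz_1 = 4.5; r_1 = 1; cy_2 = 3; cz_2 = 5; r_2 = 1; h_2 = 2.5; cx_3 = 5.5; cy_3 = 2.5; cz_3 = 5.5; r_3 = 1.5; cx_4 = 1; cy_4 = 0.5; cz_4 = 3.5; r_4 = 0.5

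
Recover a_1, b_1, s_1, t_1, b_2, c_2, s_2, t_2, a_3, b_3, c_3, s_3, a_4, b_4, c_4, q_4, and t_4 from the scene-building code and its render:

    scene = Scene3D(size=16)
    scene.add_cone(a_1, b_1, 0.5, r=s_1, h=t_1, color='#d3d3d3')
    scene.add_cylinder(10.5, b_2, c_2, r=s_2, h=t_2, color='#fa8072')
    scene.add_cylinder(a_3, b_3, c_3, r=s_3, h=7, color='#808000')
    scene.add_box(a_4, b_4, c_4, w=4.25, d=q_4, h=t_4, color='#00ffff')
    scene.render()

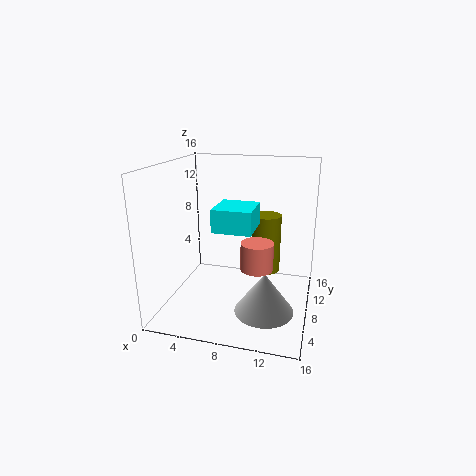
a_1 = 11.5
b_1 = 6
s_1 = 3.25
t_1 = 4.5
b_2 = 6.5
c_2 = 5.25
s_2 = 1.75
t_2 = 3
a_3 = 10.5
b_3 = 11.75
c_3 = 2.75
s_3 = 1.75
a_4 = 5.75
b_4 = 5.5
c_4 = 9.25
q_4 = 4.5
t_4 = 2.5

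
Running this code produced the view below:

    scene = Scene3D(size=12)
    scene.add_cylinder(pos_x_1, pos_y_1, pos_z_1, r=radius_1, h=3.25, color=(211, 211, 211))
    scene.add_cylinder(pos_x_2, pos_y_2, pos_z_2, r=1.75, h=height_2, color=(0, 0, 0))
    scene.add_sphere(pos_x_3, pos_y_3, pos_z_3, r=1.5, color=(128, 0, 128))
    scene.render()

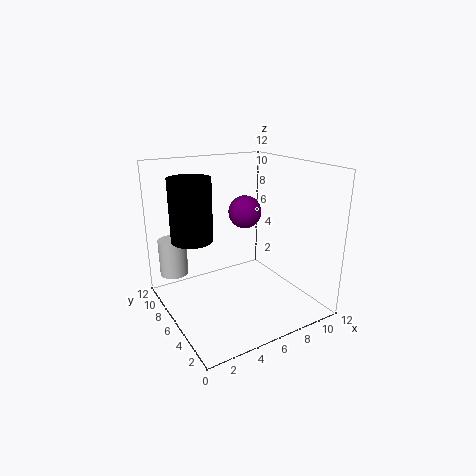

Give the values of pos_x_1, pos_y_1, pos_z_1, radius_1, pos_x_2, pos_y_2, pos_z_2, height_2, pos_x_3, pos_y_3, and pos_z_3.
pos_x_1 = 1.75
pos_y_1 = 10.25
pos_z_1 = 2
radius_1 = 1.25
pos_x_2 = 2.75
pos_y_2 = 8
pos_z_2 = 5.75
height_2 = 5.25
pos_x_3 = 8.25
pos_y_3 = 8.5
pos_z_3 = 7.25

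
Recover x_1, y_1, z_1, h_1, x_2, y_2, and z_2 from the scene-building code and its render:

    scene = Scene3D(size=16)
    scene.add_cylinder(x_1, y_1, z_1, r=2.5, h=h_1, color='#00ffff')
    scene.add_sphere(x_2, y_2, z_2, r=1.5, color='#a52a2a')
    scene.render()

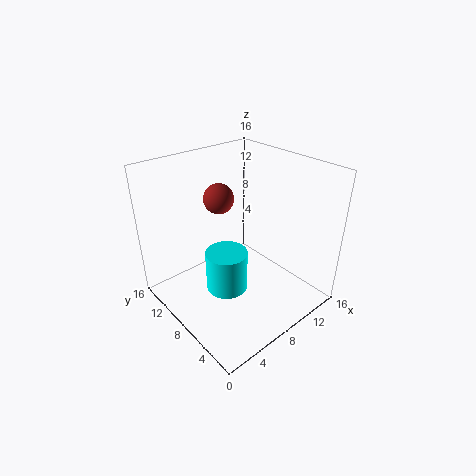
x_1 = 7.5; y_1 = 9.5; z_1 = 0.5; h_1 = 5; x_2 = 5.5; y_2 = 8; z_2 = 13.5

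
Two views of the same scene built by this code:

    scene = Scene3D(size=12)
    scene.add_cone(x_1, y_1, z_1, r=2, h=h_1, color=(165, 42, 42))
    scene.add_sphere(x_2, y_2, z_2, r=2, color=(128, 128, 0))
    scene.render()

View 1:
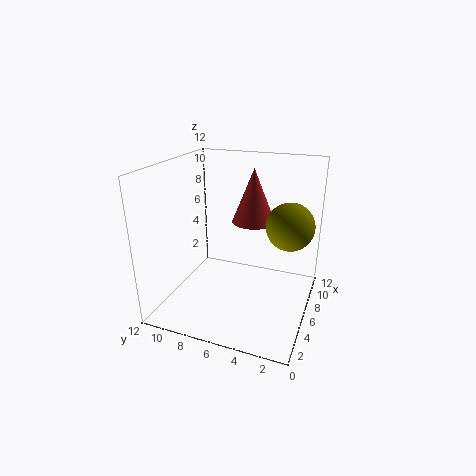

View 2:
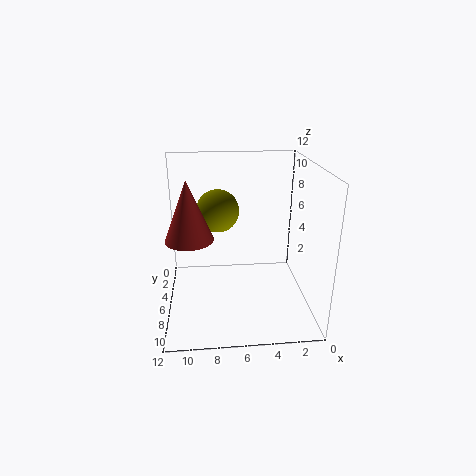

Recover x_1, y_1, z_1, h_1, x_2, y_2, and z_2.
x_1 = 10
y_1 = 6
z_1 = 6
h_1 = 5
x_2 = 7.5
y_2 = 2
z_2 = 7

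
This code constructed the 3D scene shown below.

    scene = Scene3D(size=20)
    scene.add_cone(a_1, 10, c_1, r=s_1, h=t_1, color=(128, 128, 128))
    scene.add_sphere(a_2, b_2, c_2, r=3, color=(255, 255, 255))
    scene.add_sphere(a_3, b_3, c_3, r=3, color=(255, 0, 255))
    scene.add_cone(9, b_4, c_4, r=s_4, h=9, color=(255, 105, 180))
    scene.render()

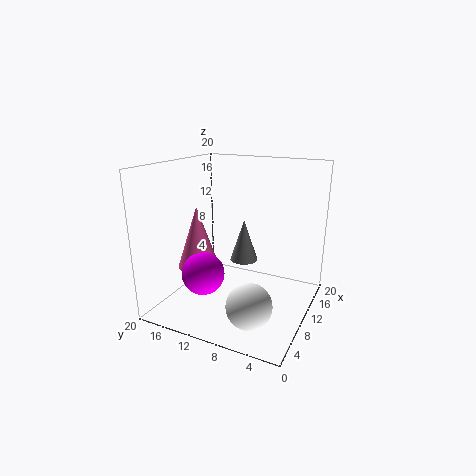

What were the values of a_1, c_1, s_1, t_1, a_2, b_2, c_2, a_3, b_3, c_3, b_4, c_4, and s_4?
a_1 = 12, c_1 = 6, s_1 = 2, t_1 = 6, a_2 = 5, b_2 = 6, c_2 = 3, a_3 = 7, b_3 = 14, c_3 = 5, b_4 = 16, c_4 = 5, s_4 = 3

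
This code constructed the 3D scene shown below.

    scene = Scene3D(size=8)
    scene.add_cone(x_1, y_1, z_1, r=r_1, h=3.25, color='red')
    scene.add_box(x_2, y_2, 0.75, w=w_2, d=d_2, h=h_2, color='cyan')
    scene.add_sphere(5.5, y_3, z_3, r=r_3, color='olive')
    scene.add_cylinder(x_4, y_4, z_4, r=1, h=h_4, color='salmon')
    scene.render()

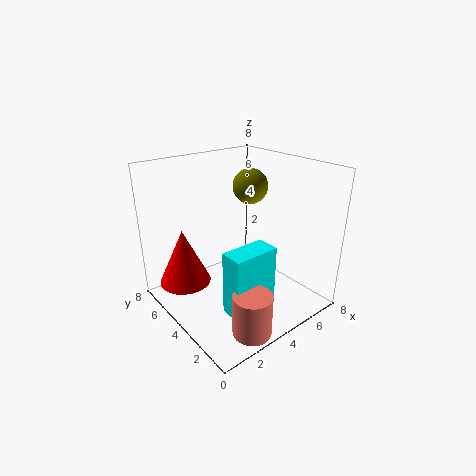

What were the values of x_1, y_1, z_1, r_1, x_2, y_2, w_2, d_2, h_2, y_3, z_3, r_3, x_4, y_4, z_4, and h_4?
x_1 = 1.75; y_1 = 6.25; z_1 = 1; r_1 = 1.5; x_2 = 2; y_2 = 1.5; w_2 = 2.5; d_2 = 1.25; h_2 = 3.5; y_3 = 4.75; z_3 = 6.5; r_3 = 1; x_4 = 2.5; y_4 = 1; z_4 = 0.25; h_4 = 2.25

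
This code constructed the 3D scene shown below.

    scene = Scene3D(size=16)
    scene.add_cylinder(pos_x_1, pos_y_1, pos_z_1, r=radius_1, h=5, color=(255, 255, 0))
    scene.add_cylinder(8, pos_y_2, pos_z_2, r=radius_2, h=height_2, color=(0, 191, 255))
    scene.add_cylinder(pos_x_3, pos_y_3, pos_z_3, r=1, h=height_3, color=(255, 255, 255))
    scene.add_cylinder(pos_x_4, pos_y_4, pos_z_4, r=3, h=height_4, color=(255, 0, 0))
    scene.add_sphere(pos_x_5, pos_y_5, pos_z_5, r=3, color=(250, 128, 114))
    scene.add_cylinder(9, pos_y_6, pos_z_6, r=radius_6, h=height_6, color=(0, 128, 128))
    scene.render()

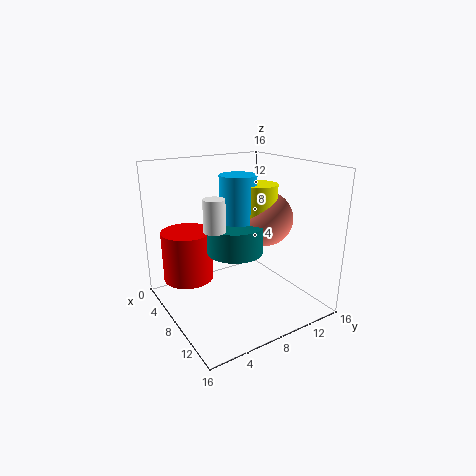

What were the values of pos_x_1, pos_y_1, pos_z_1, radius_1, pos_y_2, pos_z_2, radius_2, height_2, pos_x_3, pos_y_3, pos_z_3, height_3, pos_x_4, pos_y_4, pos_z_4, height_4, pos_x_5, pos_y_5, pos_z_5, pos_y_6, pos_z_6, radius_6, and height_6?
pos_x_1 = 9
pos_y_1 = 10
pos_z_1 = 9
radius_1 = 2
pos_y_2 = 8
pos_z_2 = 10
radius_2 = 2
height_2 = 5
pos_x_3 = 12
pos_y_3 = 3
pos_z_3 = 11
height_3 = 3
pos_x_4 = 3
pos_y_4 = 4
pos_z_4 = 2
height_4 = 6
pos_x_5 = 9
pos_y_5 = 11
pos_z_5 = 10
pos_y_6 = 7
pos_z_6 = 7
radius_6 = 3
height_6 = 3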